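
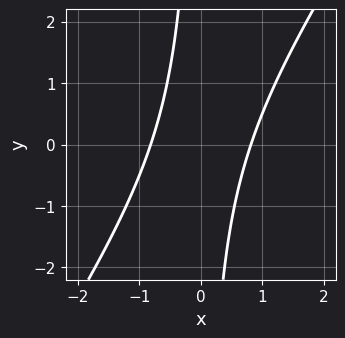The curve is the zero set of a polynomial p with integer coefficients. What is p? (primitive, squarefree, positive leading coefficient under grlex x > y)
3*x^2 - 2*x*y - 2

Degree: no degree-1 curve has this shape, so deg p = 2.
Against the integer gridlines: the curve avoids every integer y-axis point in the box.
Putting this together gives p.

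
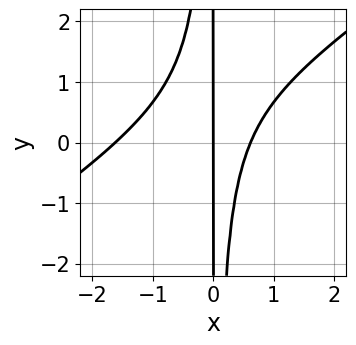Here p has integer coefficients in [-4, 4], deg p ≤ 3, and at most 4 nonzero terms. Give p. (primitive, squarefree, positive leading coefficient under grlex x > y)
First, degree: the shape is more complex than any degree-2 curve, so deg p = 3.
Next, reading off the gridlines: it crosses the x-axis at the gridline x = 0; every point of the y-axis in the box is on the curve.
Finally, these observations pin down the coefficients.

2*x^3 - 3*x^2*y + 2*x^2 - 2*x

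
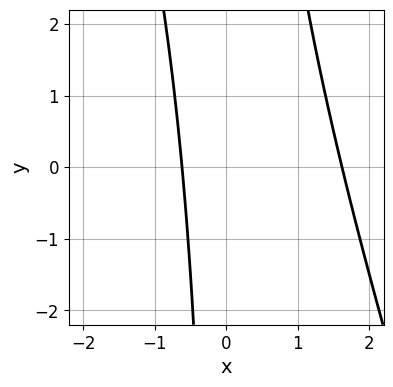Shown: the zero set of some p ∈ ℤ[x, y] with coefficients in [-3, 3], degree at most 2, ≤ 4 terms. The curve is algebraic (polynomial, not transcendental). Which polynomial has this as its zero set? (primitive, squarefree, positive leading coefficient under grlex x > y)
3*x^2 + x*y - 3*x - 3

The degree is 2 — a generic line meets the curve in up to 2 points.
From the visible intercepts: the curve avoids every integer y-axis point in the box.
The integer polynomial consistent with all of this is the stated p.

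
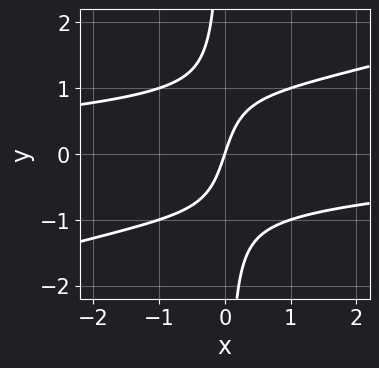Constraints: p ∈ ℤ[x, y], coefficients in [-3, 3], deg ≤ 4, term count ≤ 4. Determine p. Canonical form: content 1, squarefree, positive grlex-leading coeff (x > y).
(a) deg p = 3. No degree-2 curve has this shape.
(b) Observable constraints: it meets the x-axis at x = 0 (among the integer gridlines); it meets the y-axis at y = 0 (among the integer gridlines).
(c) Together with the visible shape, these determine p as stated.

x^2*y - 3*x*y^2 + 3*x - y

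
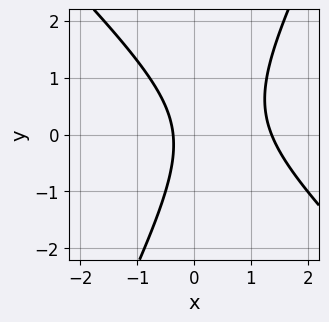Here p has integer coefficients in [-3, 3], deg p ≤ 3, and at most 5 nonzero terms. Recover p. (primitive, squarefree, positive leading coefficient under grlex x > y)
2*x^2 + x*y - y^2 - 2*x - 1

The degree is 2 — the shape is more complex than any degree-1 curve.
Against the integer gridlines: no y-intercept at any integer in the box.
Together with the visible shape, these determine p as stated.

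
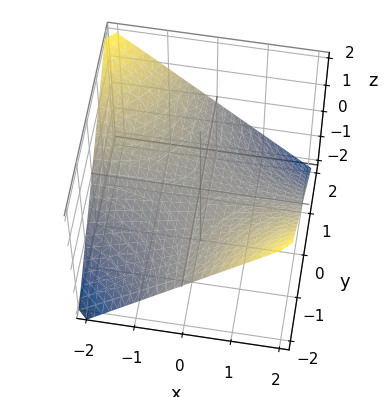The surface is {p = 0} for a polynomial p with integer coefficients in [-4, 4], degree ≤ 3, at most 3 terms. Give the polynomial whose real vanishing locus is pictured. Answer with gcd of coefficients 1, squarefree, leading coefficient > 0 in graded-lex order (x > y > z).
x*y + 2*z

First, deg p = 2.
Next, from the visible intercepts: the visible x-axis segment lies entirely on the surface; the visible y-axis segment lies entirely on the surface; one z-axis crossing is at z = 0.
Finally, these observations pin down the coefficients.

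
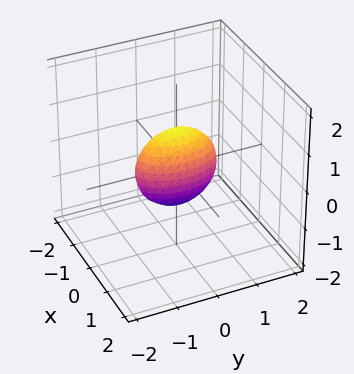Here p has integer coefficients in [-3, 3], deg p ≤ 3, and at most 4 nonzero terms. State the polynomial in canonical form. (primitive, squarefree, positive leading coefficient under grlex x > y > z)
3*x^2 + y^2 + z^2 - 1

1. The degree is 2 — a closed, bounded, convex surface; a quadric.
2. Symmetries: mirror symmetry z ↦ −z ⇒ only even powers of z; mirror symmetry y ↦ −y ⇒ only even powers of y; mirror symmetry x ↦ −x ⇒ only even powers of x.
3. Against the integer gridlines: among the integer gridlines, it crosses the z-axis at z ∈ {-1, 1}; among the integer gridlines, it crosses the y-axis at y ∈ {-1, 1}.
4. The integer polynomial consistent with all of this is the stated p.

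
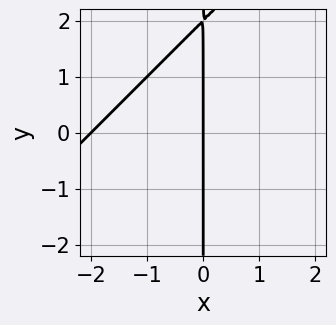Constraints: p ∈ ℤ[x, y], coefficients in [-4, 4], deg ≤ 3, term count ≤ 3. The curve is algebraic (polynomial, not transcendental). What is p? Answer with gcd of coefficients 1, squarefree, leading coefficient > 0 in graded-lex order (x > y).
x^2 - x*y + 2*x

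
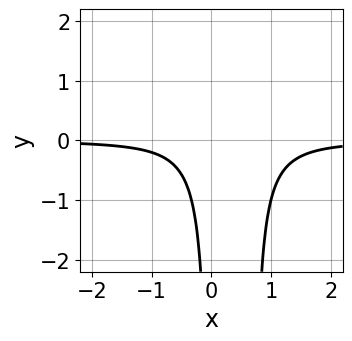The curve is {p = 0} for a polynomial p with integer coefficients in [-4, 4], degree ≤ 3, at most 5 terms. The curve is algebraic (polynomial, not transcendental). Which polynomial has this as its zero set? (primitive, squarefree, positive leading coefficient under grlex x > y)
1. Degree: a generic line meets the curve in up to 3 points, so deg p = 3.
2. From the axis intercepts and sections: no x-intercept at any integer in the box; it misses every integer gridline on the y-axis.
3. Putting this together gives p.

3*x^2*y - 2*x*y + 1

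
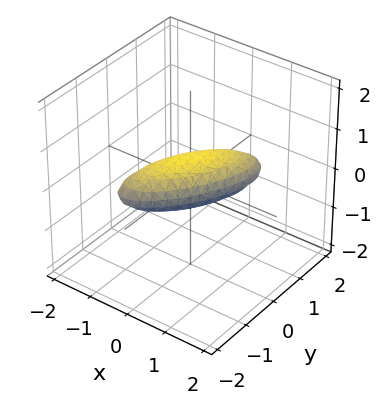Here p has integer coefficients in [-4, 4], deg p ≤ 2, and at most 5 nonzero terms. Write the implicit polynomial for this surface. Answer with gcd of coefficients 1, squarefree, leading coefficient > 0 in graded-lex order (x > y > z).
1. The degree is 2 — a generic line meets the surface in up to 2 points.
2. Observable constraints: among the integer gridlines, it crosses the y-axis at y ∈ {-1, 1}.
3. Assembling these constraints gives the stated polynomial.

2*x^2 - 2*x*y + y^2 + 3*z^2 - 1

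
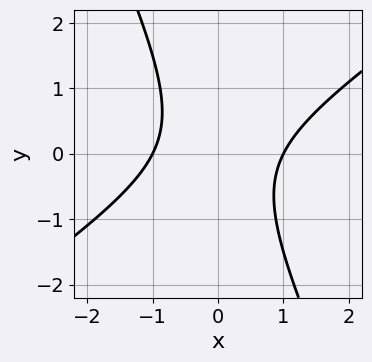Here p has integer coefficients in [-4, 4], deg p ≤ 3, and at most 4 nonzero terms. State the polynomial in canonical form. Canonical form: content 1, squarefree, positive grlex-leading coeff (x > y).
(a) deg p = 2.
(b) From the visible intercepts: the curve avoids every integer y-axis point in the box; the x-axis gridline crossings are at x ∈ {-1, 1}.
(c) Assembling these constraints gives the stated polynomial.

3*x^2 - 3*x*y - 2*y^2 - 3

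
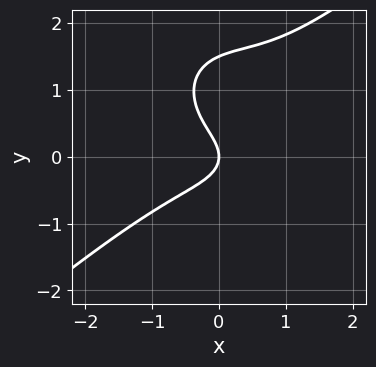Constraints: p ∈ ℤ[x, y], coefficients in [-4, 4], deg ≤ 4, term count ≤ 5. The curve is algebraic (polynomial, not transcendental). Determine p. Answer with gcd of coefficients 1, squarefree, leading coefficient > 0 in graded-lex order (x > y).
First, degree: no degree-2 curve has this shape, so deg p = 3.
Then, reading off the gridlines: one y-axis crossing is at y = 0; it meets the x-axis at x = 0 (among the integer gridlines).
Finally, fitting integer coefficients to these (and the overall shape) gives p.

2*x^3 - x^2*y - 2*y^3 + 3*y^2 + 2*x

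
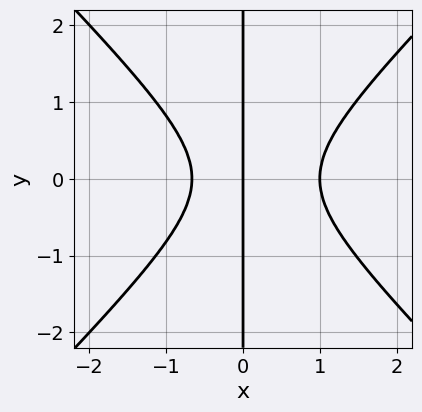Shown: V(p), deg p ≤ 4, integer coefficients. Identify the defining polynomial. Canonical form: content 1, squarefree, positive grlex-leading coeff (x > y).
3*x^3 - 3*x*y^2 - x^2 - 2*x

1. deg p = 3. The shape is more complex than any degree-2 curve.
2. Symmetries: the y ↦ −y reflection is a symmetry, so y appears only in even powers.
3. Observable constraints: the visible y-axis segment lies entirely on the curve; among the integer gridlines, it crosses the x-axis at x ∈ {0, 1}.
4. Putting this together gives p.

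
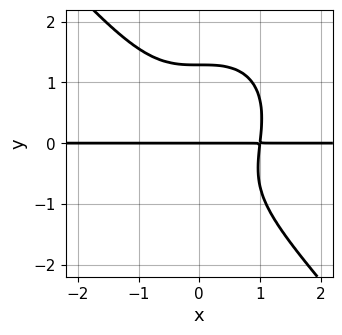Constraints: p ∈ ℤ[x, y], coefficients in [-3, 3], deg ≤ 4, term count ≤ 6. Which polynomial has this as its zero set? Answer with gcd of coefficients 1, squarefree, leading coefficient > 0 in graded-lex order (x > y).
3*x^3*y + 2*y^4 - y^2 - 3*y

Degree: the shape is more complex than any degree-3 curve, so deg p = 4.
Reading off the gridlines: one y-axis crossing is at y = 0; the visible x-axis segment lies entirely on the curve.
Together with the visible shape, these determine p as stated.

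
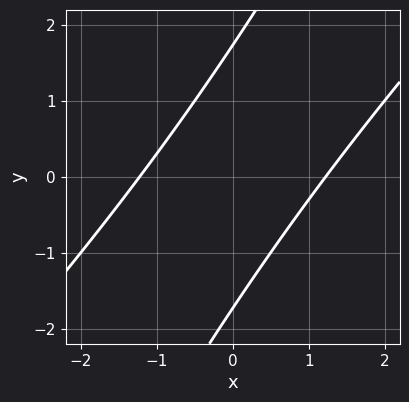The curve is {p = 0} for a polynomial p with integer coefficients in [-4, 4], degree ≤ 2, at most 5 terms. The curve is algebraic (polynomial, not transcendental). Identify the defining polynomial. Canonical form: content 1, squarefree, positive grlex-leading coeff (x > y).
2*x^2 - 3*x*y + y^2 - 3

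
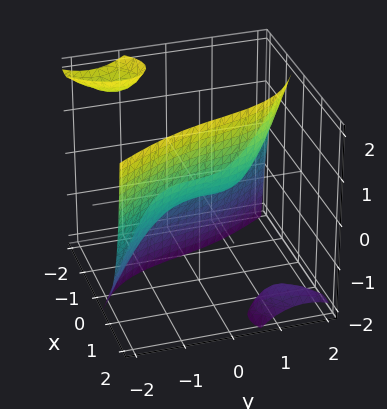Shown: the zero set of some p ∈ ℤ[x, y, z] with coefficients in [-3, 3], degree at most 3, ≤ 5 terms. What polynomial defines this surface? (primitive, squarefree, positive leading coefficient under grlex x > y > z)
2*x^3 + 2*x^2*z + 2*x*y*z + y^3 - 3*z

The picture has 3 separate pieces. Treating them together as one polynomial.
The degree is 3 — the shape is more complex than any degree-2 surface.
Against the integer gridlines: one y-axis crossing is at y = 0; it meets the x-axis at x = 0 (among the integer gridlines); one z-axis crossing is at z = 0.
Fitting integer coefficients to these (and the overall shape) gives p.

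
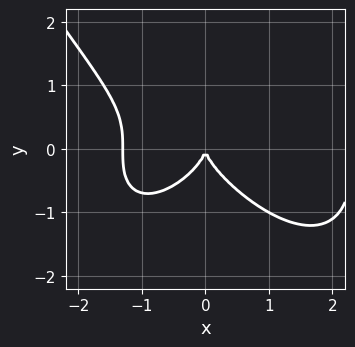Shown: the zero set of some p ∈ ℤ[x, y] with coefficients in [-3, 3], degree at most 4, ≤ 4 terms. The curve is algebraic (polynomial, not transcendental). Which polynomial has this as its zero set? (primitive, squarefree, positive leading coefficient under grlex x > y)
Degree: no degree-3 curve has this shape, so deg p = 4.
Reading off the gridlines: it meets the y-axis at y = 0 (among the integer gridlines); one x-axis crossing is at x = 0.
Together with the visible shape, these determine p as stated.

x^4 - x^3 - 3*y^3 - 3*x^2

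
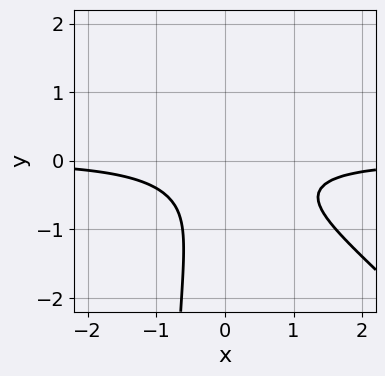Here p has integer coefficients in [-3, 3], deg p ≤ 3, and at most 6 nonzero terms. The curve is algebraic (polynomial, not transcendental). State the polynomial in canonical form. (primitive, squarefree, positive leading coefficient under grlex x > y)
1. deg p = 3.
2. Observable constraints: no y-intercept at any integer in the box; no x-intercept at any integer in the box.
3. Assembling these constraints gives the stated polynomial.

3*x^2*y + 3*x*y^2 + 3*y^2 + 2*y + 2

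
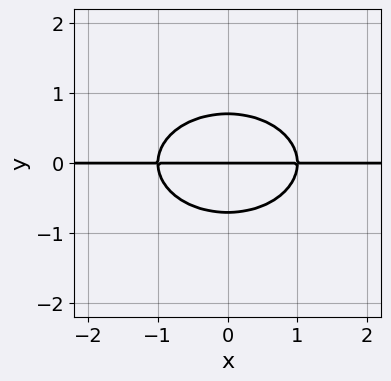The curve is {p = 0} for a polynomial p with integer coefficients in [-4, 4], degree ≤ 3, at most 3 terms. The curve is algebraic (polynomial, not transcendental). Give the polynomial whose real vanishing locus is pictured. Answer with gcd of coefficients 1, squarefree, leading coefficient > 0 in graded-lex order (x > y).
First, degree: no degree-2 curve has this shape, so deg p = 3.
Then, symmetries: it's symmetric under x → −x, forcing even powers of x.
Then, checking where it meets the axes: one y-axis crossing is at y = 0; the visible x-axis segment lies entirely on the curve.
Finally, these observations pin down the coefficients.

x^2*y + 2*y^3 - y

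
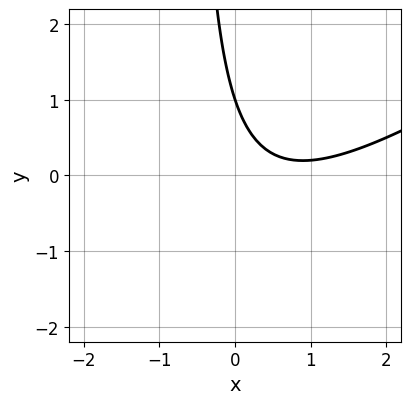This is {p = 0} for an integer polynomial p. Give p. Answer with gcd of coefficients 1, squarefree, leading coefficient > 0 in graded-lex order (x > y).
(a) deg p = 2. The shape is more complex than any degree-1 curve.
(b) Checking where it meets the axes: it crosses the y-axis at the gridline y = 1; it misses every integer gridline on the x-axis.
(c) Putting this together gives p.

2*x^2 - 3*x*y - 3*x - 2*y + 2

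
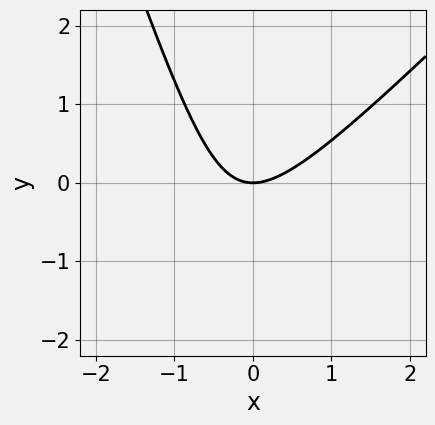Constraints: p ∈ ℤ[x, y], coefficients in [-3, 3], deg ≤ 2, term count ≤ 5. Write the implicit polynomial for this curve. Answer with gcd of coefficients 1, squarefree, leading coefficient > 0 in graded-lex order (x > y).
(a) The degree is 2 — the shape is more complex than any degree-1 curve.
(b) From the axis intercepts and sections: it crosses the y-axis at the gridline y = 0; it meets the x-axis at x = 0 (among the integer gridlines).
(c) Matching integer coefficients to the picture gives p.

3*x^2 - 2*x*y - y^2 - 3*y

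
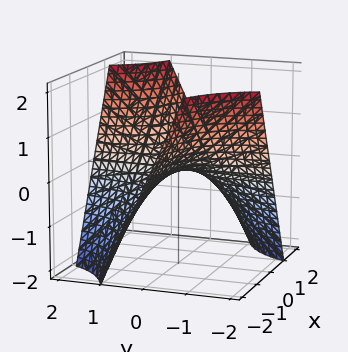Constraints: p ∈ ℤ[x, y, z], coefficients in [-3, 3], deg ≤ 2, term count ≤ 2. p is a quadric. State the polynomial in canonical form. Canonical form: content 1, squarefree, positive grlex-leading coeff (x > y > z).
deg p = 2. A saddle surface; a quadric.
Observable constraints: the visible x-axis segment lies entirely on the surface; every point of the y-axis in the box is on the surface; it meets the z-axis at z = 0 (among the integer gridlines).
Putting this together gives p.

x*y - z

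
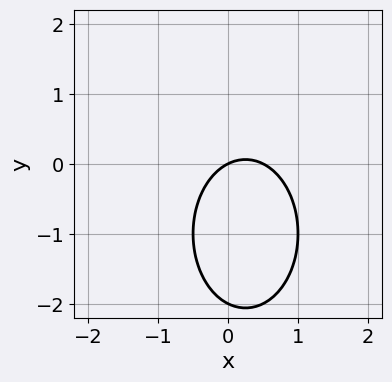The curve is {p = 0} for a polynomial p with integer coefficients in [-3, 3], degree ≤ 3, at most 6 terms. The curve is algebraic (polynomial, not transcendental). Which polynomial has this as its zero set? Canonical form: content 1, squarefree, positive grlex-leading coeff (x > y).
2*x^2 + y^2 - x + 2*y

1. The degree is 2 — no degree-1 curve has this shape.
2. From the axis intercepts and sections: one x-axis crossing is at x = 0; among the integer gridlines, it crosses the y-axis at y ∈ {-2, 0}.
3. These observations pin down the coefficients.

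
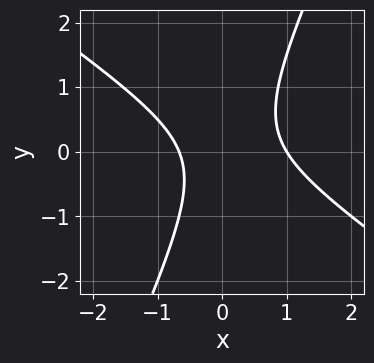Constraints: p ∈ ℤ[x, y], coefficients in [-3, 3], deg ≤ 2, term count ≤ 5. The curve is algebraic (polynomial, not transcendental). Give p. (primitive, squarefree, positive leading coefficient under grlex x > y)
3*x^2 + 3*x*y - 2*y^2 - x - 2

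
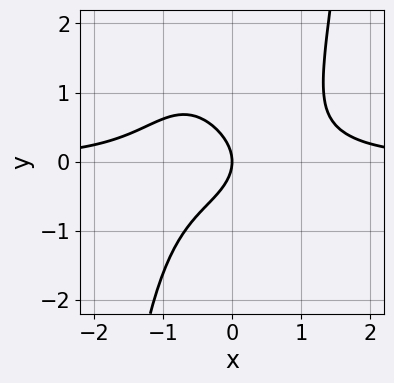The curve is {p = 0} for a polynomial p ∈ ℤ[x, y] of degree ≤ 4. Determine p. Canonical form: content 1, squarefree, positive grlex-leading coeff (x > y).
1. The degree is 4 — no degree-3 curve has this shape.
2. From the axis intercepts and sections: one x-axis crossing is at x = 0; one y-axis crossing is at y = 0.
3. Matching integer coefficients to the picture gives p.

x^3*y - y^2 - x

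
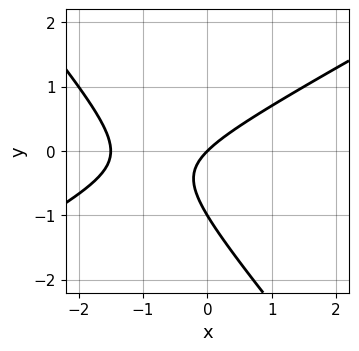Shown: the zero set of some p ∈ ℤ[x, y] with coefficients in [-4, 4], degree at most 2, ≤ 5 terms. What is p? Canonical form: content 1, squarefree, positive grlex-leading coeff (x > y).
1. The degree is 2 — no degree-1 curve has this shape.
2. Checking where it meets the axes: the y-axis gridline crossings are at y ∈ {-1, 0}; one x-axis crossing is at x = 0.
3. These observations pin down the coefficients.

2*x^2 - 2*x*y - 3*y^2 + 3*x - 3*y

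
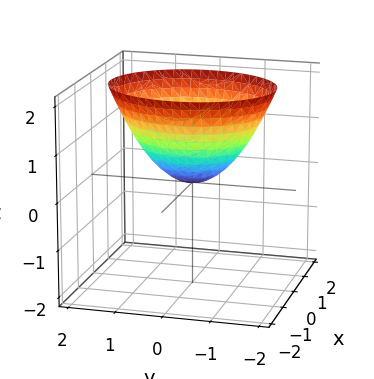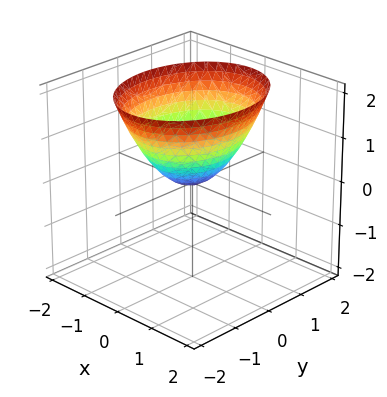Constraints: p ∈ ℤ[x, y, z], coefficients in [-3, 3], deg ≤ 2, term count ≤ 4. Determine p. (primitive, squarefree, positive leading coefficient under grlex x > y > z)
First, degree: a single bowl opening along one axis; a quadric, so deg p = 2.
Next, symmetries: the y ↦ −y reflection is a symmetry, so y appears only in even powers; it's symmetric under x → −x, forcing even powers of x.
Next, from the visible intercepts: it crosses the x-axis at the gridline x = 0; one z-axis crossing is at z = 0.
Finally, these observations pin down the coefficients.

3*x^2 + 2*y^2 - 3*z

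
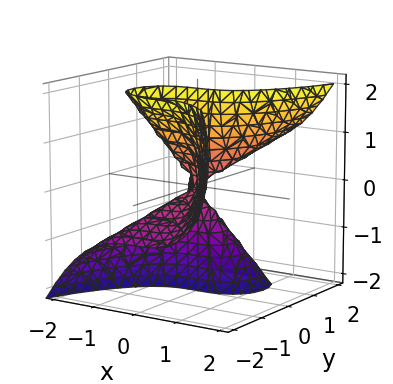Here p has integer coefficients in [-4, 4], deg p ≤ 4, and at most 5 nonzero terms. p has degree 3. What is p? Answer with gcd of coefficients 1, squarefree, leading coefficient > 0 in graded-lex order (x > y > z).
First, deg p = 3. A generic line meets the surface in up to 3 points.
Then, observable constraints: it crosses the y-axis at the gridline y = 0; one x-axis crossing is at x = 0.
Finally, together with the visible shape, these determine p as stated. Check: (0, 0, 1) on the z-axis lies on the surface, and p(0, 0, 1) = 0. ✓

3*x^3 + y^3 - 2*y^2*z - 2*y*z^2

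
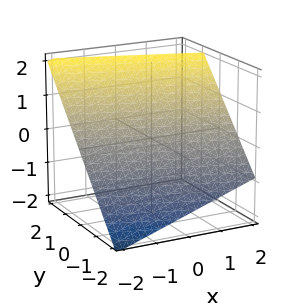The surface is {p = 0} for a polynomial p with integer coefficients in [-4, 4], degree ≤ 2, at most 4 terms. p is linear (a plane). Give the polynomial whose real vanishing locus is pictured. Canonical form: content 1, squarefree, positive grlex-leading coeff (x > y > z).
First, degree: every cross-section is a straight line — this is a plane, so deg p = 1.
Then, observable constraints: it crosses the x-axis at the gridline x = -2.
Finally, fitting integer coefficients to these (and the overall shape) gives p.

x + 3*y - 3*z + 2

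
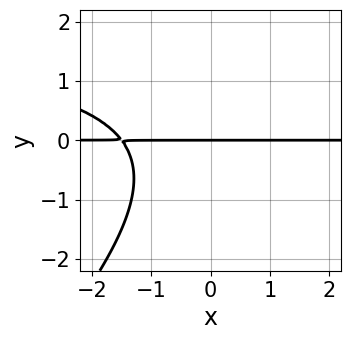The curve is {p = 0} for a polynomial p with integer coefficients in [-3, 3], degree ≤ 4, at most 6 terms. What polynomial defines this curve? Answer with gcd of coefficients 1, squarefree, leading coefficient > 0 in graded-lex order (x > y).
1. deg p = 3.
2. Against the integer gridlines: every point of the x-axis in the box is on the curve; one y-axis crossing is at y = 0.
3. The integer polynomial consistent with all of this is the stated p.

x*y^2 - y^3 - 2*x*y - 3*y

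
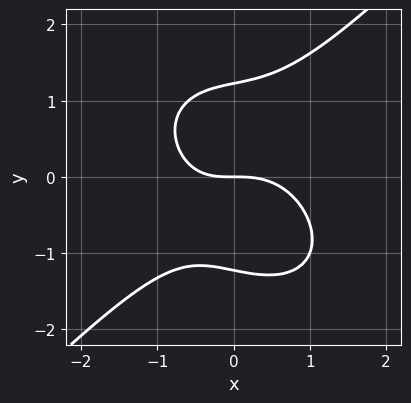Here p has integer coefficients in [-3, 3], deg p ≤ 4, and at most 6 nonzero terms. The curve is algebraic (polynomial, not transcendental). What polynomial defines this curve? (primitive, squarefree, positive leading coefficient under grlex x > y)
The degree is 3 — the shape is more complex than any degree-2 curve.
Checking where it meets the axes: one x-axis crossing is at x = 0; it crosses the y-axis at the gridline y = 0.
Solving for integer coefficients yields p as stated.

2*x^3 - 2*y^3 + x*y + 3*y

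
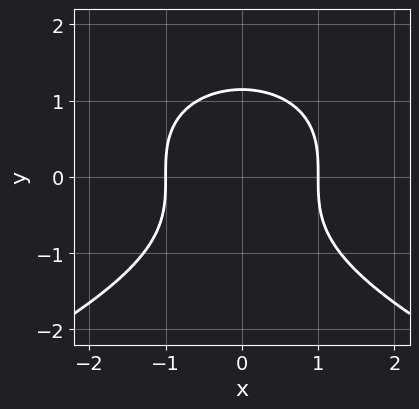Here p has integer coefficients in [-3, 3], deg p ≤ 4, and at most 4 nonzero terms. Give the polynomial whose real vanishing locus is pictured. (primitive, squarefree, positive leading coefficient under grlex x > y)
(a) deg p = 3.
(b) Symmetries: the x ↦ −x reflection is a symmetry, so x appears only in even powers.
(c) Reading off the gridlines: among the integer gridlines, it crosses the x-axis at x ∈ {-1, 1}.
(d) Solving for integer coefficients yields p as stated.

2*y^3 + 3*x^2 - 3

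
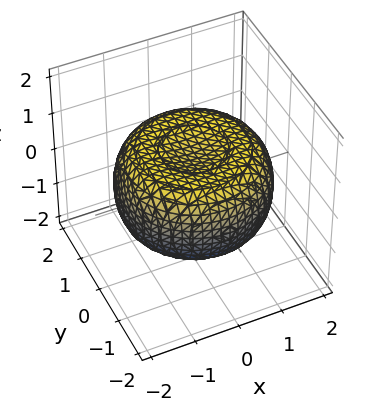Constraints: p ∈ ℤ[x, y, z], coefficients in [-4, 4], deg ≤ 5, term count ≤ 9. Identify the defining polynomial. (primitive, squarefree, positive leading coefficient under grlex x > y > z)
First, degree: a generic line meets the surface in up to 4 points, so deg p = 4.
Then, symmetry: every cross-section ⟂ z is a circle, so x, y appear only via x² + y².
Next, checking where it meets the axes: a circular section at z = 0 has radius between 1 and 2.
Finally, the integer polynomial consistent with all of this is the stated p.

x^4 + 2*x^2*y^2 + y^4 - 2*x^2 - 2*y^2 + 3*z^2 - 2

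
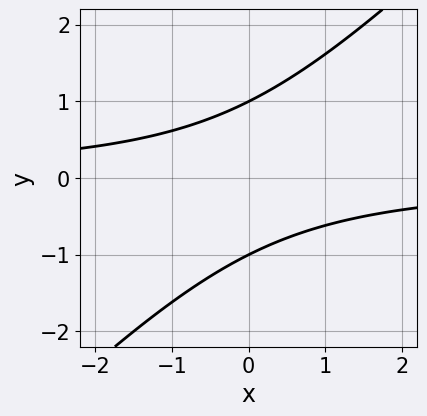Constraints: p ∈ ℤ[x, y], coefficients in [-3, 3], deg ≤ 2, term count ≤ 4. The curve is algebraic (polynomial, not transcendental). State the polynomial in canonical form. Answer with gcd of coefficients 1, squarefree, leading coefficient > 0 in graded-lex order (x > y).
First, degree: the shape is more complex than any degree-1 curve, so deg p = 2.
Then, reading off the gridlines: no x-intercept at any integer in the box; the y-axis gridline crossings are at y ∈ {-1, 1}.
Finally, fitting integer coefficients to these (and the overall shape) gives p.

x*y - y^2 + 1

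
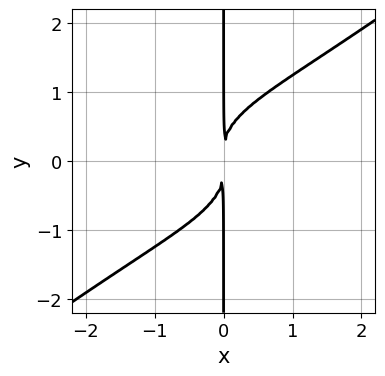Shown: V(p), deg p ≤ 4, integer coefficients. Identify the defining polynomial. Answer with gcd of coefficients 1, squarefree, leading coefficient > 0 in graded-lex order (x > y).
x^3*y + x^2*y^2 - 3*x*y^3 + 3*x^2

First, the degree is 4 — a generic line meets the curve in up to 4 points.
Then, against the integer gridlines: the visible y-axis segment lies entirely on the curve.
Finally, the integer polynomial consistent with all of this is the stated p.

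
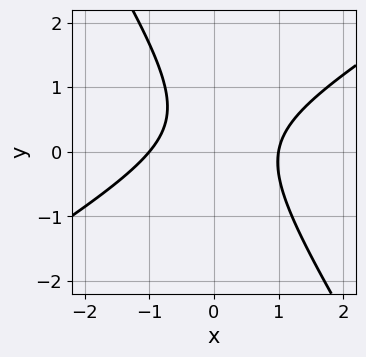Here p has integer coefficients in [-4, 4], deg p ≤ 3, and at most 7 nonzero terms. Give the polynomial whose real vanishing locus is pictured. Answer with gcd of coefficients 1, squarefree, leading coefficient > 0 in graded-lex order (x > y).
3*x^2 - 3*x*y - 3*y^2 + 2*y - 3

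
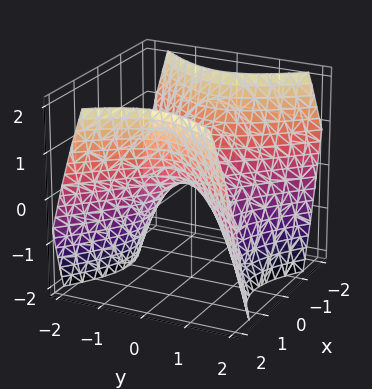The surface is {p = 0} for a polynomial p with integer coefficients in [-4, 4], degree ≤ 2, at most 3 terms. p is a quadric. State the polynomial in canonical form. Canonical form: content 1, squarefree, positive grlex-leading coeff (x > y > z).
(a) The degree is 2 — a saddle surface; a quadric.
(b) Symmetries: the x ↦ −x reflection is a symmetry, so x appears only in even powers; the y ↦ −y reflection is a symmetry, so y appears only in even powers.
(c) Against the integer gridlines: one x-axis crossing is at x = 0; it meets the z-axis at z = 0 (among the integer gridlines); one y-axis crossing is at y = 0.
(d) These observations pin down the coefficients.

x^2 - y^2 - z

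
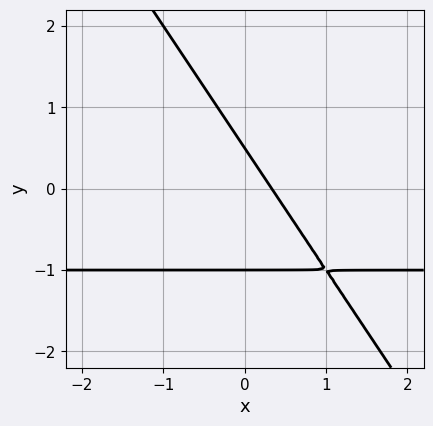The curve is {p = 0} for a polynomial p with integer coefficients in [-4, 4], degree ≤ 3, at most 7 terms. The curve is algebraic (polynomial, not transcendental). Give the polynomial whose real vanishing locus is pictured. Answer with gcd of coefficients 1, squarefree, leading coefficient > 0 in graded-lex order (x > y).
1. Degree: a generic line meets the curve in up to 2 points, so deg p = 2.
2. Checking where it meets the axes: it crosses the y-axis at the gridline y = -1.
3. Solving for integer coefficients yields p as stated.

3*x*y + 2*y^2 + 3*x + y - 1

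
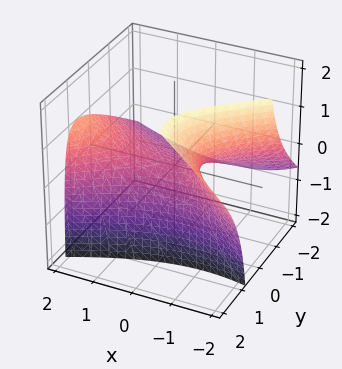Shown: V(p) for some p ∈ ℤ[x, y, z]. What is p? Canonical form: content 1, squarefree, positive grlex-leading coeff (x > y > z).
x^2 - x*z - 2*y^2 + 3*y*z - 3*z

Degree: the shape is more complex than any degree-1 surface, so deg p = 2.
Observable constraints: one x-axis crossing is at x = 0; one y-axis crossing is at y = 0; one z-axis crossing is at z = 0.
These observations pin down the coefficients.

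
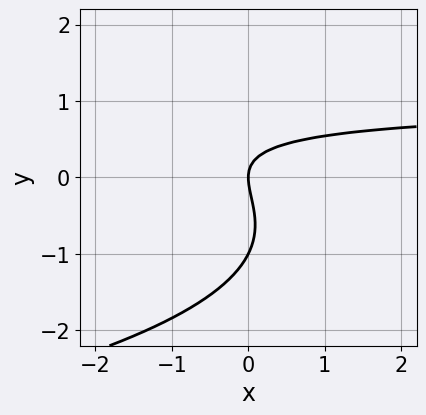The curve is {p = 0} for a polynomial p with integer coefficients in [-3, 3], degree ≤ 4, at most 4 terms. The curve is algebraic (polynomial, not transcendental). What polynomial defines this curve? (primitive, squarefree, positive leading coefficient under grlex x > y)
First, deg p = 3. No degree-2 curve has this shape.
Then, checking where it meets the axes: the y-axis gridline crossings are at y ∈ {-1, 0}; one x-axis crossing is at x = 0.
Finally, matching integer coefficients to the picture gives p.

y^3 + x*y + y^2 - x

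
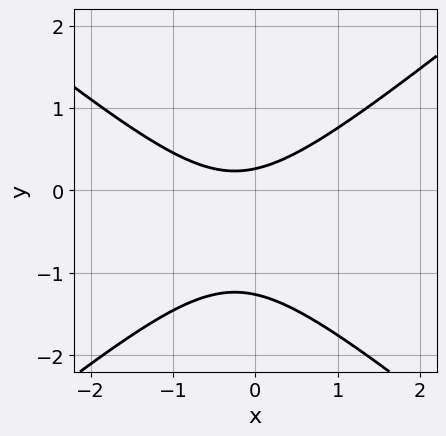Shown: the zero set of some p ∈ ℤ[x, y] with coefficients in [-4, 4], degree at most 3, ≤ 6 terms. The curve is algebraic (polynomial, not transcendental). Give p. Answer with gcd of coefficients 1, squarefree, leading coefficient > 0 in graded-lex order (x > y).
2*x^2 - 3*y^2 + x - 3*y + 1

First, degree: a generic line meets the curve in up to 2 points, so deg p = 2.
Then, from the axis intercepts and sections: the curve avoids every integer x-axis point in the box.
Finally, fitting integer coefficients to these (and the overall shape) gives p.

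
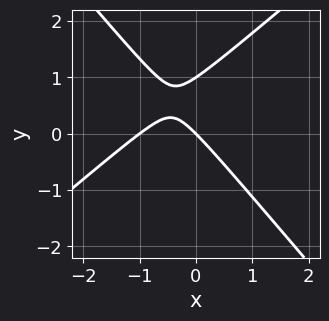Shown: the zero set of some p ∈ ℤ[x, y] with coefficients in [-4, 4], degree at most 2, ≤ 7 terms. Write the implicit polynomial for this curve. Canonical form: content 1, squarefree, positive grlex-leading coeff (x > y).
First, the degree is 2 — no degree-1 curve has this shape.
Next, against the integer gridlines: among the integer gridlines, it crosses the y-axis at y ∈ {0, 1}; the x-axis gridline crossings are at x ∈ {-1, 0}.
Finally, putting this together gives p.

3*x^2 - x*y - 3*y^2 + 3*x + 3*y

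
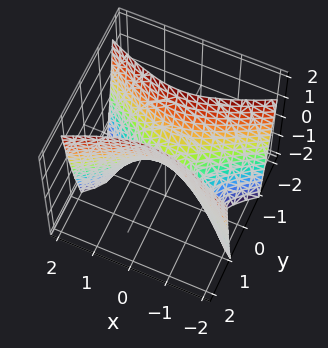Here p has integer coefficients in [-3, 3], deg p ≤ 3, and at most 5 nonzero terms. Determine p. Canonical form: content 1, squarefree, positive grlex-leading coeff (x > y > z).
x^2 - 3*y^2 + z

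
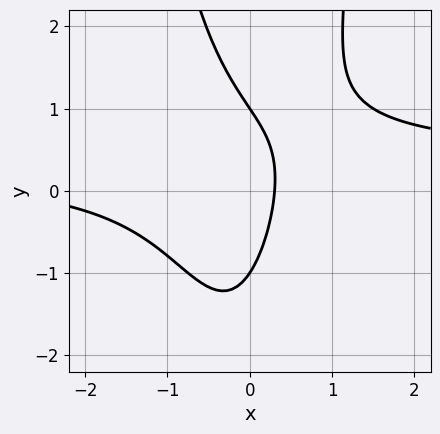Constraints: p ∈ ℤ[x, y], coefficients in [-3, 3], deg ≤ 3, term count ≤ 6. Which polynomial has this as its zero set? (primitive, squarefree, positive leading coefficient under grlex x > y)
deg p = 3.
Reading off the gridlines: among the integer gridlines, it crosses the y-axis at y ∈ {-1, 1}.
Together with the visible shape, these determine p as stated.

3*x^2*y - x^2 - y^2 - 3*x + 1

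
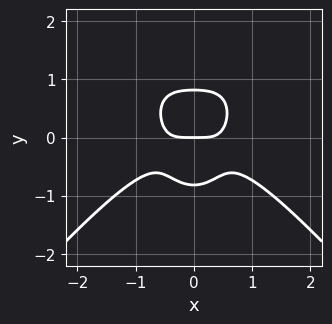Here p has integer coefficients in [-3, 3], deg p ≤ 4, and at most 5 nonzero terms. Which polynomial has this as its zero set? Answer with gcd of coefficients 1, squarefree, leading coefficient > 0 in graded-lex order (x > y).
3*x^4 - 2*x^2*y^2 + 3*x^2*y + 3*y^3 - 2*y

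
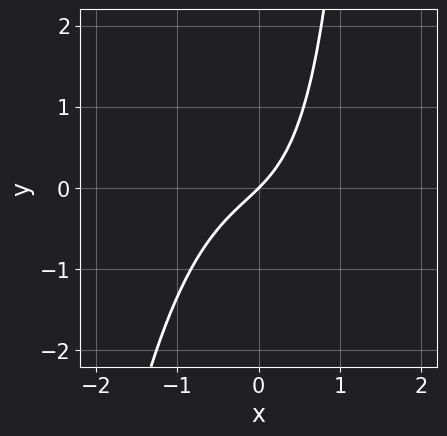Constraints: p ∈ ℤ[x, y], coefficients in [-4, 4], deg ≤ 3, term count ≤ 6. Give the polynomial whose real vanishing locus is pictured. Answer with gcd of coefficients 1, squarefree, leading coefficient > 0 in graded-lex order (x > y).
1. deg p = 3.
2. Checking where it meets the axes: it crosses the y-axis at the gridline y = 0; one x-axis crossing is at x = 0.
3. Putting this together gives p.

2*x^3 + x*y + 2*x - 2*y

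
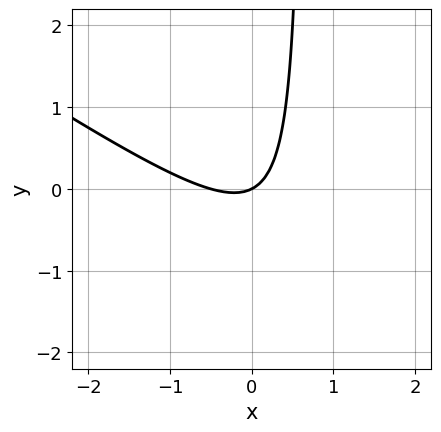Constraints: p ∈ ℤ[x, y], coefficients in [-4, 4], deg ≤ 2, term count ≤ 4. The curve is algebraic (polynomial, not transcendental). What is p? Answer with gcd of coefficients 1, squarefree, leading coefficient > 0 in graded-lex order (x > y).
2*x^2 + 3*x*y + x - 2*y

Degree: a generic line meets the curve in up to 2 points, so deg p = 2.
From the visible intercepts: one y-axis crossing is at y = 0; it meets the x-axis at x = 0 (among the integer gridlines).
The integer polynomial consistent with all of this is the stated p.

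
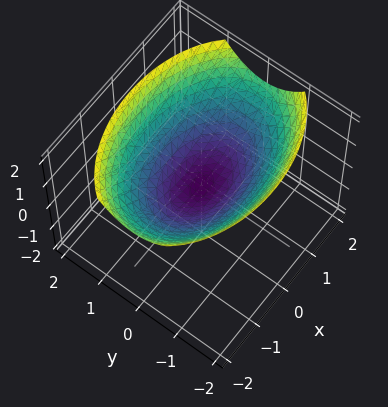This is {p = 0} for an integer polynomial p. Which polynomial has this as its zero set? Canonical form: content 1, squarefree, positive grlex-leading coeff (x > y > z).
1. deg p = 2. A paraboloid; a quadric.
2. Symmetries: it's symmetric under x → −x, forcing even powers of x; mirror symmetry y ↦ −y ⇒ only even powers of y.
3. From the visible intercepts: it meets the y-axis at y = 0 (among the integer gridlines); it crosses the z-axis at the gridline z = 0.
4. Together with the visible shape, these determine p as stated.

x^2 + 2*y^2 - 3*z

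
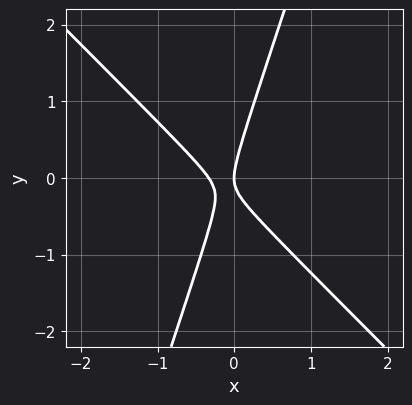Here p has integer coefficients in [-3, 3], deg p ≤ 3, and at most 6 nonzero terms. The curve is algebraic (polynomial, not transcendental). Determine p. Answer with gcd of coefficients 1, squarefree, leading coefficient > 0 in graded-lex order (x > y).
3*x^2 + 2*x*y - y^2 + x

(a) deg p = 2. The shape is more complex than any degree-1 curve.
(b) Checking where it meets the axes: it meets the y-axis at y = 0 (among the integer gridlines); it crosses the x-axis at the gridline x = 0.
(c) Together with the visible shape, these determine p as stated.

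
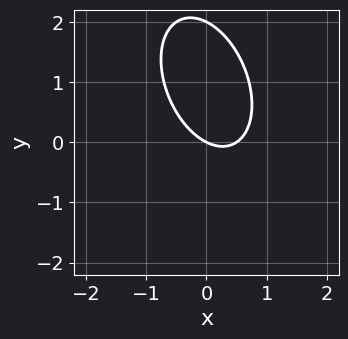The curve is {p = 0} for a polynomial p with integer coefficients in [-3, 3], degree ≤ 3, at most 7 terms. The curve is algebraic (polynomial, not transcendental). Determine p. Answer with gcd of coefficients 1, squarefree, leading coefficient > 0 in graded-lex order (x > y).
1. The degree is 2 — a generic line meets the curve in up to 2 points.
2. Reading off the gridlines: among the integer gridlines, it crosses the y-axis at y ∈ {0, 2}; it meets the x-axis at x = 0 (among the integer gridlines).
3. Together with the visible shape, these determine p as stated.

2*x^2 + x*y + y^2 - x - 2*y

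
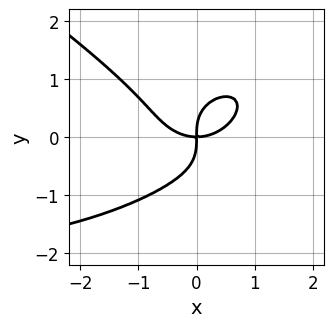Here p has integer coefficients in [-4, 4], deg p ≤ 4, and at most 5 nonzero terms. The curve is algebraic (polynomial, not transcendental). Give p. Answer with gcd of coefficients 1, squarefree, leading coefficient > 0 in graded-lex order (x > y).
1. deg p = 4. No degree-3 curve has this shape.
2. Against the integer gridlines: it meets the y-axis at y = 0 (among the integer gridlines); it crosses the x-axis at the gridline x = 0.
3. Putting this together gives p.

x^3*y + 3*y^4 + 2*x^3 - 3*x*y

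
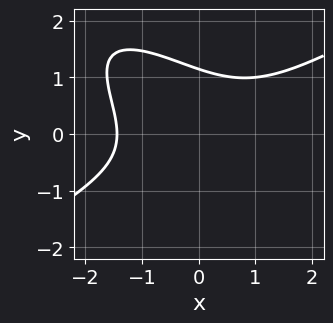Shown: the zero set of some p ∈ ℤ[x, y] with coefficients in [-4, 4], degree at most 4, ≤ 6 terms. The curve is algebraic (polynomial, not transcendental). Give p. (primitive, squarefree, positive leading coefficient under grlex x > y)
x^3 - 2*x*y^2 - 2*y^3 + 3

The degree is 3 — no degree-2 curve has this shape.
The integer polynomial consistent with all of this is the stated p.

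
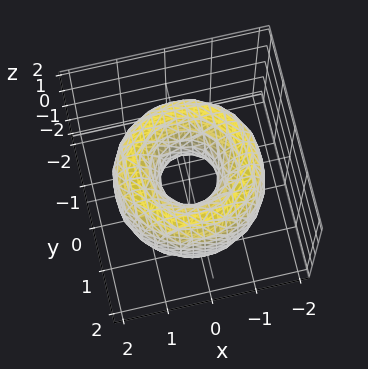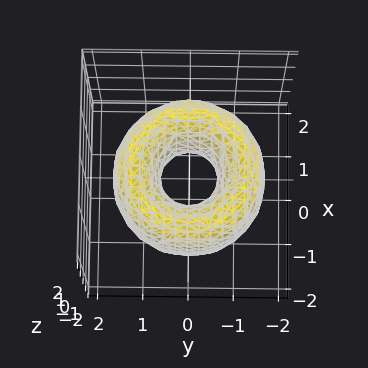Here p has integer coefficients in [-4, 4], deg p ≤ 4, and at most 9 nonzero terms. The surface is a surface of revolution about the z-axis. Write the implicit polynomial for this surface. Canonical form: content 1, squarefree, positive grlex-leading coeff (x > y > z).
x^4 + 2*x^2*y^2 + y^4 - 3*x^2 - 3*y^2 + z^2 + 1

1. Degree: no degree-3 surface has this shape, so deg p = 4.
2. By symmetry, the z-axis is an axis of rotation, so x and y enter only as x² + y².
3. From the axis intercepts and sections: a circular section at z = -1 has radius exactly 1; no z-intercept at any integer in the box.
4. Putting this together gives p.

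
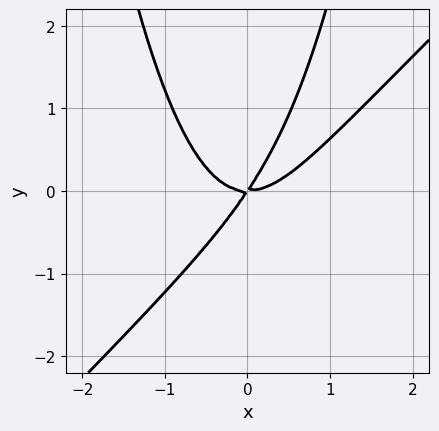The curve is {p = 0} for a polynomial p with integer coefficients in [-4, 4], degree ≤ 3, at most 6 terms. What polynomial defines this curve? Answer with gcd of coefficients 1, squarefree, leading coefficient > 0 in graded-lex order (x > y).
(a) deg p = 3. A generic line meets the curve in up to 3 points.
(b) Observable constraints: it crosses the y-axis at the gridline y = 0; it meets the x-axis at x = 0 (among the integer gridlines).
(c) Fitting integer coefficients to these (and the overall shape) gives p.

3*x^3 - 3*x^2*y - 3*x*y + 2*y^2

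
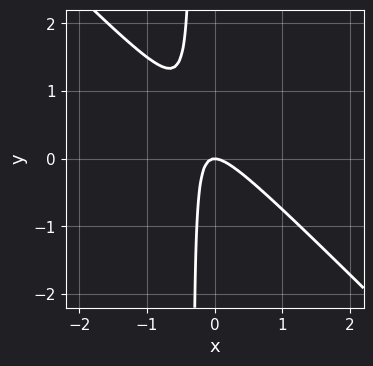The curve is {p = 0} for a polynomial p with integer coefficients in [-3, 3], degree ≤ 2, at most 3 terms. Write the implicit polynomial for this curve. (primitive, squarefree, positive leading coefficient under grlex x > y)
First, deg p = 2. No degree-1 curve has this shape.
Then, reading off the gridlines: one y-axis crossing is at y = 0; it crosses the x-axis at the gridline x = 0.
Finally, these observations pin down the coefficients.

3*x^2 + 3*x*y + y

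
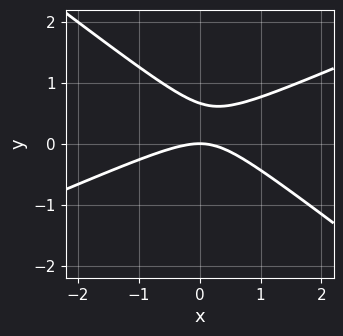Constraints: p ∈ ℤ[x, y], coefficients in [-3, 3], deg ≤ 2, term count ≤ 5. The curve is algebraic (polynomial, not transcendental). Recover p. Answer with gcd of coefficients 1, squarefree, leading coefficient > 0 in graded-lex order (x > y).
deg p = 2. A generic line meets the curve in up to 2 points.
From the visible intercepts: one y-axis crossing is at y = 0; it meets the x-axis at x = 0 (among the integer gridlines).
Assembling these constraints gives the stated polynomial.

x^2 - x*y - 3*y^2 + 2*y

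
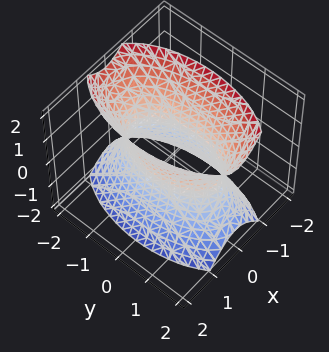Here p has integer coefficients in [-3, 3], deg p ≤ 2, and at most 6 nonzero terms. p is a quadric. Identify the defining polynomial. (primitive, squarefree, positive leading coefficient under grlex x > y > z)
3*x^2 + y^2 - z^2 - 2

First, the degree is 2 — an hourglass — one-sheet hyperboloid; a quadric.
Then, symmetries: mirror symmetry x ↦ −x ⇒ only even powers of x; it's symmetric under y → −y, forcing even powers of y; mirror symmetry z ↦ −z ⇒ only even powers of z.
Next, from the visible intercepts: it misses every integer gridline on the z-axis.
Finally, together with the visible shape, these determine p as stated.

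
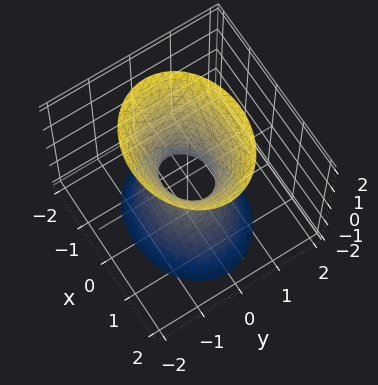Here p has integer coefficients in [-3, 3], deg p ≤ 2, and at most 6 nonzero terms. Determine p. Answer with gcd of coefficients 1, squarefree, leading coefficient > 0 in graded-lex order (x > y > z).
2*x^2 + 3*y^2 - z^2 - 1

(a) Degree: one connected sheet with a waist; a quadric, so deg p = 2.
(b) Symmetries: the x ↦ −x reflection is a symmetry, so x appears only in even powers; the y ↦ −y reflection is a symmetry, so y appears only in even powers; it's symmetric under z → −z, forcing even powers of z.
(c) From the axis intercepts and sections: it misses every integer gridline on the z-axis.
(d) The integer polynomial consistent with all of this is the stated p.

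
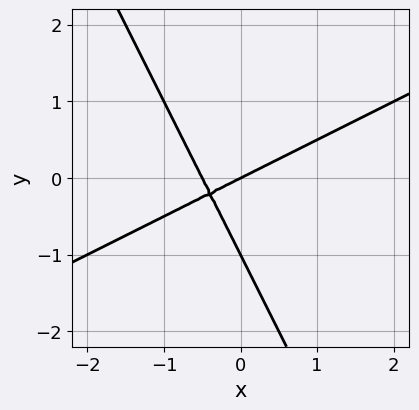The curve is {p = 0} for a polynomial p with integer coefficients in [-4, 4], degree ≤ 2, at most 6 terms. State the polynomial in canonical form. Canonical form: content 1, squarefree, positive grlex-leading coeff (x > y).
(a) Degree: the shape is more complex than any degree-1 curve, so deg p = 2.
(b) Reading off the gridlines: one x-axis crossing is at x = 0; among the integer gridlines, it crosses the y-axis at y ∈ {-1, 0}.
(c) Assembling these constraints gives the stated polynomial.

2*x^2 - 3*x*y - 2*y^2 + x - 2*y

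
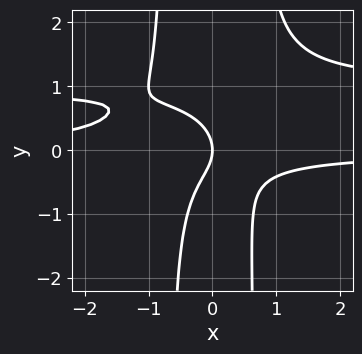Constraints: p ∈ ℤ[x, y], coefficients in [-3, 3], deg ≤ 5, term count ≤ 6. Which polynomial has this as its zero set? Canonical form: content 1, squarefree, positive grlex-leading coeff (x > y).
(a) The degree is 4 — a generic line meets the curve in up to 4 points.
(b) Checking where it meets the axes: one y-axis crossing is at y = 0; it crosses the x-axis at the gridline x = 0.
(c) Solving for integer coefficients yields p as stated.

2*x^2*y^2 - 2*x^2*y - y^2 - x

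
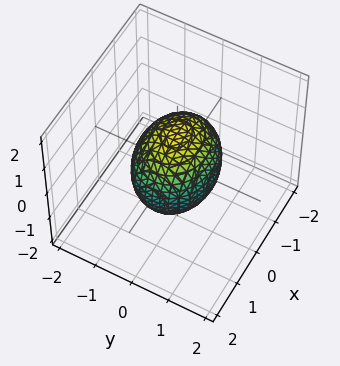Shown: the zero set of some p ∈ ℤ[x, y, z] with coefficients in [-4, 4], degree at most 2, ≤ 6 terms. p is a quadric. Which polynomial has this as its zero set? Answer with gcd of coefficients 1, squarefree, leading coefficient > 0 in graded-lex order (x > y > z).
2*x^2 + 3*y^2 + 2*z^2 - 3

1. Degree: a closed, bounded, convex surface; a quadric, so deg p = 2.
2. Symmetries: it's symmetric under x → −x, forcing even powers of x; the y ↦ −y reflection is a symmetry, so y appears only in even powers; mirror symmetry z ↦ −z ⇒ only even powers of z.
3. Checking where it meets the axes: among the integer gridlines, it crosses the y-axis at y ∈ {-1, 1}.
4. Matching integer coefficients to the picture gives p.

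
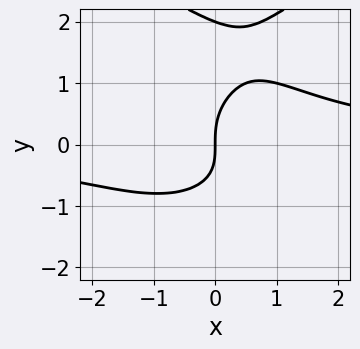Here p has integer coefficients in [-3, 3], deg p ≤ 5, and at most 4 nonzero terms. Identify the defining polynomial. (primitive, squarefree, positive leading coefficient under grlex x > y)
deg p = 4.
Checking where it meets the axes: among the integer gridlines, it crosses the y-axis at y ∈ {0, 2}; it meets the x-axis at x = 0 (among the integer gridlines).
Putting this together gives p.

y^4 - 2*x^2*y - 2*y^3 + 3*x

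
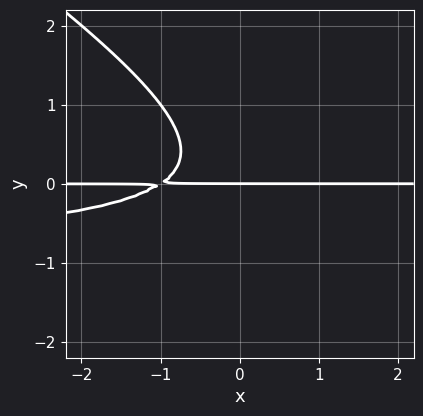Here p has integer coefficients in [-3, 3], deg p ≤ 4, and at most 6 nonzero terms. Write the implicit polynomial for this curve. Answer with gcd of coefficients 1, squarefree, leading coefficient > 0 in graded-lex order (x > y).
2*x*y^2 + 3*y^3 + 2*x*y - y^2 + 2*y

First, degree: no degree-2 curve has this shape, so deg p = 3.
Next, checking where it meets the axes: it crosses the y-axis at the gridline y = 0; every point of the x-axis in the box is on the curve.
Finally, matching integer coefficients to the picture gives p.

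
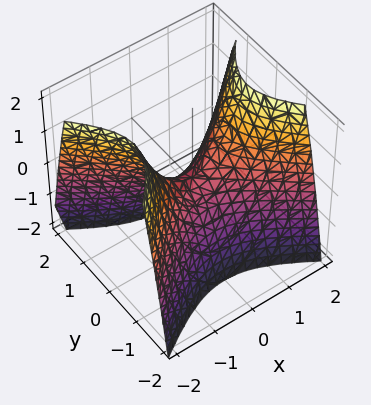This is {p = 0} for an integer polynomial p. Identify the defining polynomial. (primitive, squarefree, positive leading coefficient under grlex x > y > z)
1. The degree is 2 — a saddle surface; a quadric.
2. Symmetries: it's symmetric under x → −x, forcing even powers of x; the y ↦ −y reflection is a symmetry, so y appears only in even powers.
3. Observable constraints: it crosses the z-axis at the gridline z = 0; it crosses the x-axis at the gridline x = 0; it meets the y-axis at y = 0 (among the integer gridlines).
4. These observations pin down the coefficients.

2*x^2 - 3*y^2 - 2*z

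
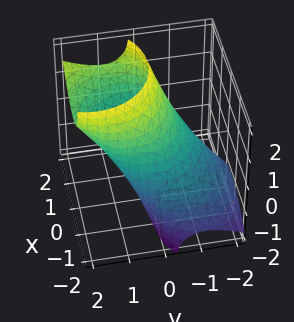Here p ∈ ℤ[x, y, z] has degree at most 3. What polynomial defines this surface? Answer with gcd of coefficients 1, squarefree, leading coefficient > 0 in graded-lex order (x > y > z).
1. Degree: a generic line meets the surface in up to 2 points, so deg p = 2.
2. Matching integer coefficients to the picture gives p.

2*x^2 - 2*x*z + 2*y^2 - 3*y*z + z^2 - 3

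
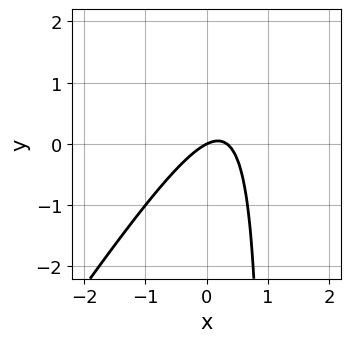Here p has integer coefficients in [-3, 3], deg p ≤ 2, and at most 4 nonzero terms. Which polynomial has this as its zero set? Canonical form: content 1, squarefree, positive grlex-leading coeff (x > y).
3*x^2 - 2*x*y - x + 2*y

Degree: no degree-1 curve has this shape, so deg p = 2.
Against the integer gridlines: it meets the y-axis at y = 0 (among the integer gridlines); it meets the x-axis at x = 0 (among the integer gridlines).
Putting this together gives p.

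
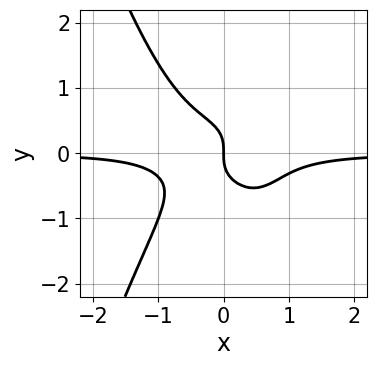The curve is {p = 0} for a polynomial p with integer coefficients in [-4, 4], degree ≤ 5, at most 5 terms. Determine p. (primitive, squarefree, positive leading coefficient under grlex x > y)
1. The degree is 4 — no degree-3 curve has this shape.
2. From the axis intercepts and sections: it crosses the y-axis at the gridline y = 0; one x-axis crossing is at x = 0.
3. Together with the visible shape, these determine p as stated.

3*x^3*y + 2*y^3 + x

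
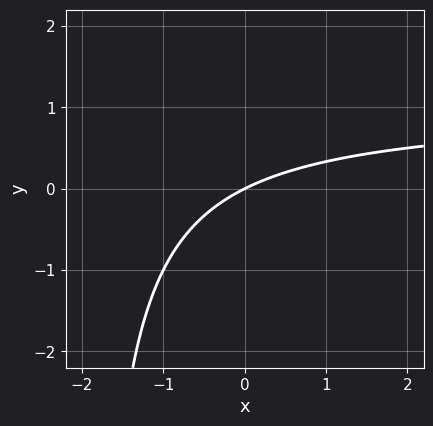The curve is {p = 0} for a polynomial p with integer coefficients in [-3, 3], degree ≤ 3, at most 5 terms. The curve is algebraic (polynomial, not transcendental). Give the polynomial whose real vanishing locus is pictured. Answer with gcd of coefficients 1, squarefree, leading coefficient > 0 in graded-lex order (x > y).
x*y - x + 2*y

The degree is 2 — no degree-1 curve has this shape.
Observable constraints: it crosses the y-axis at the gridline y = 0; one x-axis crossing is at x = 0.
Matching integer coefficients to the picture gives p.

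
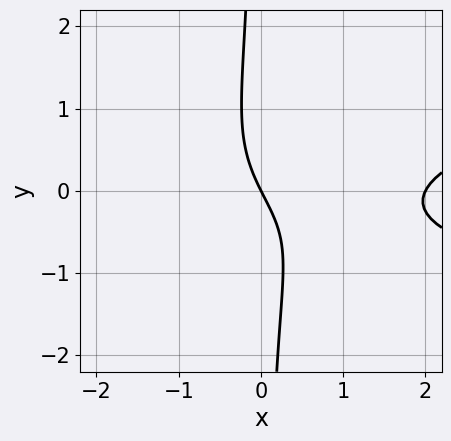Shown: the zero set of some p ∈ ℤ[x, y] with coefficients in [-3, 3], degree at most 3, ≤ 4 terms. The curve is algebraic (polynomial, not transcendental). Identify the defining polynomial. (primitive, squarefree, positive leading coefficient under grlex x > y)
2*x*y^2 - x^2 + 2*x + y

(a) The degree is 3 — no degree-2 curve has this shape.
(b) Observable constraints: the x-axis gridline crossings are at x ∈ {0, 2}; it meets the y-axis at y = 0 (among the integer gridlines).
(c) These observations pin down the coefficients.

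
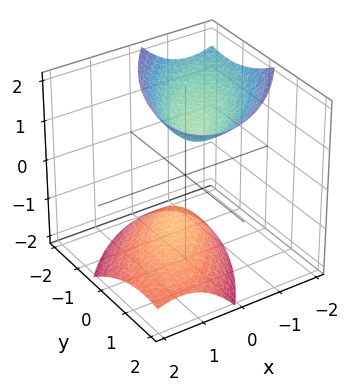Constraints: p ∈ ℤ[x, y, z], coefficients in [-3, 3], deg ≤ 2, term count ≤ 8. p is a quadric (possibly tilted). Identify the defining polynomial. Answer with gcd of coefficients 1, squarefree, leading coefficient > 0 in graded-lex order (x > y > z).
First, there are 2 components. They look like related sheets of one shape, so recover p as a whole.
Then, degree: the shape is more complex than any degree-1 surface, so deg p = 2.
Next, reading off the gridlines: the surface avoids every integer y-axis point in the box; the surface avoids every integer x-axis point in the box.
Finally, solving for integer coefficients yields p as stated. Check: (0, 0, -1) on the z-axis lies on the surface, and p(0, 0, -1) = 0. ✓

3*x^2 - 3*x*y + 2*x*z + 2*y^2 - 2*z^2 + 2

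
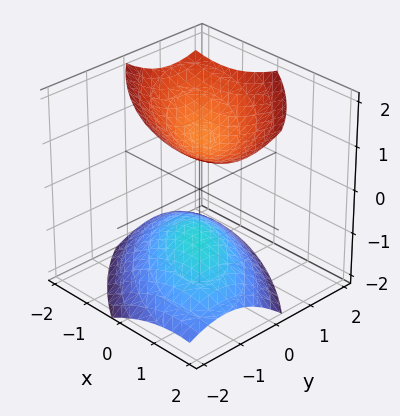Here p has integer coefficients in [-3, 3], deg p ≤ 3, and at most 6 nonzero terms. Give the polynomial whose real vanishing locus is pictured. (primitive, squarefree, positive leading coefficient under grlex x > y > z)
2*x^2 + 3*x*y + 3*y^2 - y*z - 3*z^2 + 3

1. There are 2 components. They look like related sheets of one shape, so recover p as a whole.
2. deg p = 2. No degree-1 surface has this shape.
3. Against the integer gridlines: the surface avoids every integer x-axis point in the box; among the integer gridlines, it crosses the z-axis at z ∈ {-1, 1}.
4. Putting this together gives p.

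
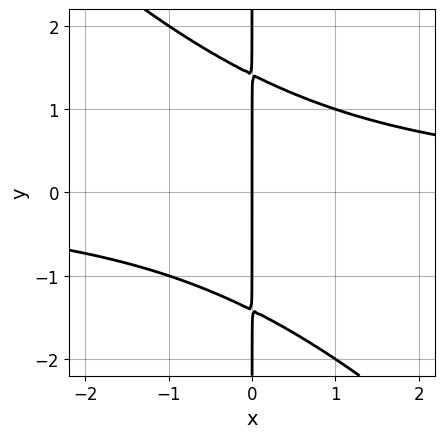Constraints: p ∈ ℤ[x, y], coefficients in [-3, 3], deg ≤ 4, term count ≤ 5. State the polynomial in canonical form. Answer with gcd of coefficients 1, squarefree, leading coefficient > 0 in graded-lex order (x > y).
x^2*y + x*y^2 - 2*x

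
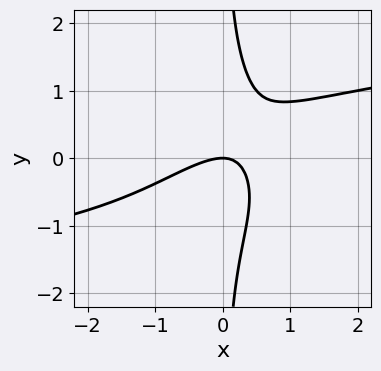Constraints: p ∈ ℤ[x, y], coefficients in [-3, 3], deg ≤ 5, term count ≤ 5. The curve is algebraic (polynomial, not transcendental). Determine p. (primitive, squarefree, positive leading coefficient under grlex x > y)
2*x*y^3 - 2*x^2 + 3*x*y - 2*y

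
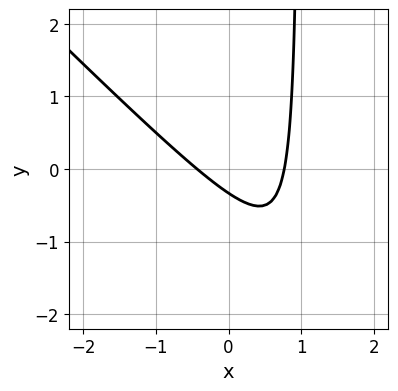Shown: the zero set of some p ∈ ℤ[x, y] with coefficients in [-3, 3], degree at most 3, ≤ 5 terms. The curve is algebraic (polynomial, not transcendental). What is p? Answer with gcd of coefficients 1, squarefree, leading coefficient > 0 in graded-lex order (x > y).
3*x^2 + 3*x*y - x - 3*y - 1

Degree: no degree-1 curve has this shape, so deg p = 2.
The integer polynomial consistent with all of this is the stated p.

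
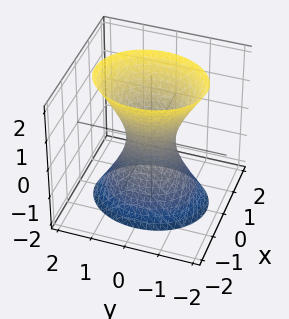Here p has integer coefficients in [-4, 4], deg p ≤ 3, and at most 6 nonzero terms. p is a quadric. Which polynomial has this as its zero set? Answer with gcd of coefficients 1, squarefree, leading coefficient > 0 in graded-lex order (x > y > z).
Degree: an hourglass — one-sheet hyperboloid; a quadric, so deg p = 2.
Symmetries: it's symmetric under x → −x, forcing even powers of x; it's symmetric under y → −y, forcing even powers of y; it's symmetric under z → −z, forcing even powers of z.
From the axis intercepts and sections: the surface avoids every integer z-axis point in the box.
Assembling these constraints gives the stated polynomial.

3*x^2 + 2*y^2 - z^2 - 1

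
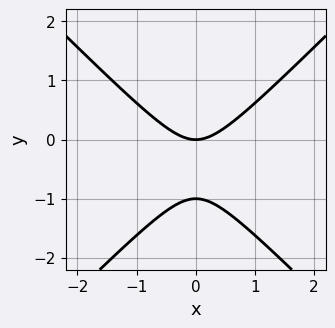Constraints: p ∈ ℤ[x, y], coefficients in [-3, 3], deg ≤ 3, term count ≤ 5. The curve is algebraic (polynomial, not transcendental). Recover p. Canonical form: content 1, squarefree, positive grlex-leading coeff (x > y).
(a) deg p = 2. A generic line meets the curve in up to 2 points.
(b) Symmetries: the x ↦ −x reflection is a symmetry, so x appears only in even powers.
(c) From the visible intercepts: one x-axis crossing is at x = 0; among the integer gridlines, it crosses the y-axis at y ∈ {-1, 0}.
(d) The integer polynomial consistent with all of this is the stated p.

x^2 - y^2 - y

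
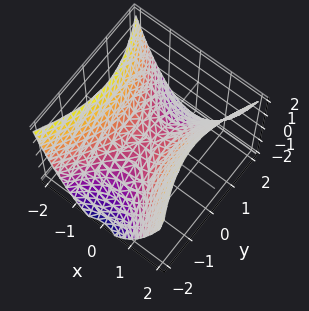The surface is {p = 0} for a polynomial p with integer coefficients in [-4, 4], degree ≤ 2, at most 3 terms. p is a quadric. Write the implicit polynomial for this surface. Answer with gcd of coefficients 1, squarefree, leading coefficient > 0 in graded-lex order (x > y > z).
1. The degree is 2 — a saddle surface; a quadric.
2. Symmetries: mirror symmetry x ↦ −x ⇒ only even powers of x; mirror symmetry y ↦ −y ⇒ only even powers of y.
3. Reading off the gridlines: one y-axis crossing is at y = 0; it crosses the z-axis at the gridline z = 0.
4. The integer polynomial consistent with all of this is the stated p.

2*x^2 - y^2 - 2*z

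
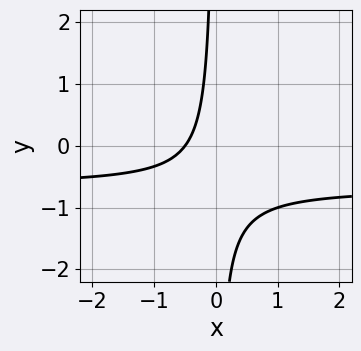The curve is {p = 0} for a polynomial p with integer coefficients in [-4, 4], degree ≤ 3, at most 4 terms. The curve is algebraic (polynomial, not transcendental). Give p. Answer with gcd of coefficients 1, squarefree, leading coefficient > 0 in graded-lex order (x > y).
3*x*y + 2*x + 1

The degree is 2 — no degree-1 curve has this shape.
Reading off the gridlines: the curve avoids every integer y-axis point in the box.
These observations pin down the coefficients.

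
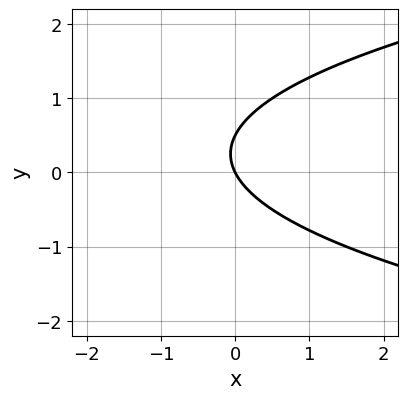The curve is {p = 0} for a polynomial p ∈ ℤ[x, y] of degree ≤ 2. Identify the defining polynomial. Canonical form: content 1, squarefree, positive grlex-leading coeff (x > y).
1. Degree: a generic line meets the curve in up to 2 points, so deg p = 2.
2. Checking where it meets the axes: it meets the x-axis at x = 0 (among the integer gridlines); it meets the y-axis at y = 0 (among the integer gridlines).
3. Matching integer coefficients to the picture gives p.

2*y^2 - 2*x - y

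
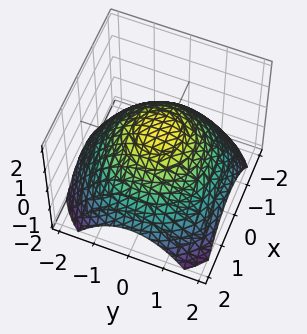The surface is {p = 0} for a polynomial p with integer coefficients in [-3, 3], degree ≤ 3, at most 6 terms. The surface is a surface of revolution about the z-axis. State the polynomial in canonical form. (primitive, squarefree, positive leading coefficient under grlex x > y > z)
x^2 + y^2 + 2*z - 2

1. The degree is 2 — no degree-1 surface has this shape.
2. By symmetry, every cross-section ⟂ z is a circle, so x, y appear only via x² + y².
3. Checking where it meets the axes: a circular section at z = 0 has radius between 1 and 2; it meets the z-axis at z = 1 (among the integer gridlines).
4. Solving for integer coefficients yields p as stated.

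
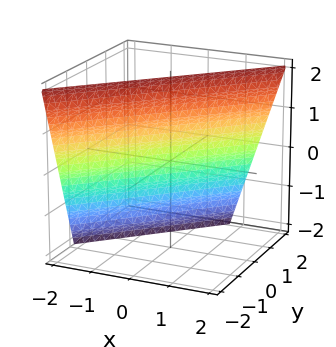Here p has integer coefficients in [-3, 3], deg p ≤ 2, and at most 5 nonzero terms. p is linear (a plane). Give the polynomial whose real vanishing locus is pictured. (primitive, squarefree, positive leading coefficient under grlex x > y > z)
3*x - 3*y - z + 2

1. The degree is 1 — every cross-section is a straight line — this is a plane.
2. From the axis intercepts and sections: it meets the z-axis at z = 2 (among the integer gridlines).
3. Together with the visible shape, these determine p as stated.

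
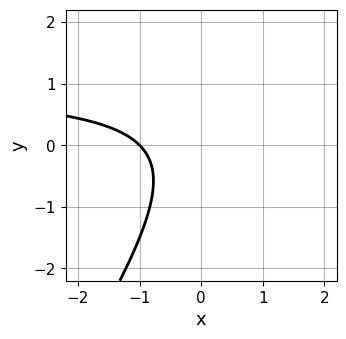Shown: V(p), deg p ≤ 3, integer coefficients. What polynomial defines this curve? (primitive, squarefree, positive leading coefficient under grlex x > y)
3*x*y - 2*y^2 - 3*x - 3

1. The degree is 2 — the shape is more complex than any degree-1 curve.
2. Observable constraints: it meets the x-axis at x = -1 (among the integer gridlines); it misses every integer gridline on the y-axis.
3. The integer polynomial consistent with all of this is the stated p.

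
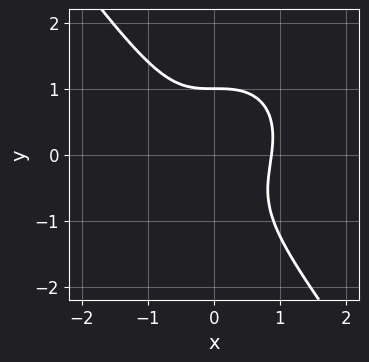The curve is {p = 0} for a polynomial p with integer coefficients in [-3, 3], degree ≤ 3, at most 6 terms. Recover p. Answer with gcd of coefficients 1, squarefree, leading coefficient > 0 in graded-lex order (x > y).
1. Degree: a generic line meets the curve in up to 3 points, so deg p = 3.
2. Checking where it meets the axes: one y-axis crossing is at y = 1.
3. Matching integer coefficients to the picture gives p.

3*x^3 + x*y^2 + 2*y^3 - x*y - 2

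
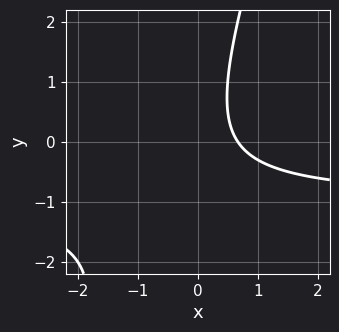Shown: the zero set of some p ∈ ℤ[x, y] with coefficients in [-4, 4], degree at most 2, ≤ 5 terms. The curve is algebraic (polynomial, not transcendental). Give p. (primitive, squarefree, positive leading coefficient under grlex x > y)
(a) The degree is 2 — no degree-1 curve has this shape.
(b) Checking where it meets the axes: no y-intercept at any integer in the box.
(c) Assembling these constraints gives the stated polynomial.

3*x*y - y^2 + 3*x - 2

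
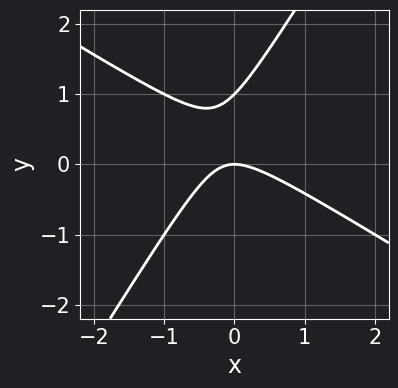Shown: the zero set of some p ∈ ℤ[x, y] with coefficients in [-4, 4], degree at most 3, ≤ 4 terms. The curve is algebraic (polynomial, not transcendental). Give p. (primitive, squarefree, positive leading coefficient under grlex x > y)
x^2 + x*y - y^2 + y

Degree: a generic line meets the curve in up to 2 points, so deg p = 2.
From the visible intercepts: among the integer gridlines, it crosses the y-axis at y ∈ {0, 1}; it crosses the x-axis at the gridline x = 0.
These observations pin down the coefficients.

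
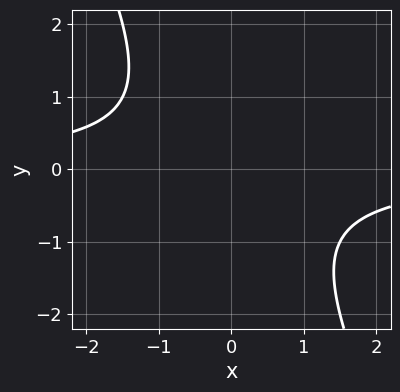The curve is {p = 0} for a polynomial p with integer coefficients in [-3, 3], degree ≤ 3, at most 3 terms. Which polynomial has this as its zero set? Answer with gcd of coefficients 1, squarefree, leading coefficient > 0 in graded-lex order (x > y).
2*x*y + y^2 + 2

Degree: the shape is more complex than any degree-1 curve, so deg p = 2.
Checking where it meets the axes: the curve avoids every integer y-axis point in the box; it misses every integer gridline on the x-axis.
These observations pin down the coefficients.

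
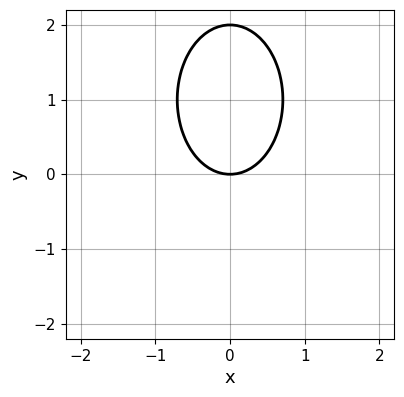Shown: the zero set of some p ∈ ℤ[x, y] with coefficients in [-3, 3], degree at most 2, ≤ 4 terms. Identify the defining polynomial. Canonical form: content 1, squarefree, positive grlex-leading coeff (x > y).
2*x^2 + y^2 - 2*y

First, the degree is 2 — a generic line meets the curve in up to 2 points.
Then, symmetries: mirror symmetry x ↦ −x ⇒ only even powers of x.
Then, reading off the gridlines: among the integer gridlines, it crosses the y-axis at y ∈ {0, 2}; it meets the x-axis at x = 0 (among the integer gridlines).
Finally, putting this together gives p.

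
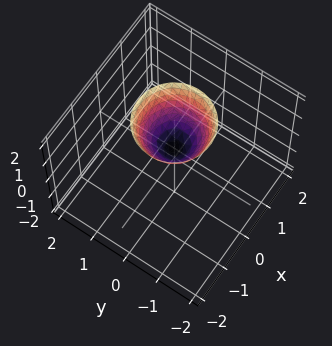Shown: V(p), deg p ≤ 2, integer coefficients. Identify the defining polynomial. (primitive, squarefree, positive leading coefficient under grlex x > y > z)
1. deg p = 2.
2. By symmetry, the z-axis is an axis of rotation, so x and y enter only as x² + y².
3. From the axis intercepts and sections: a circular section at z = 2 has radius exactly 1; no x-intercept at any integer in the box; it misses every integer gridline on the y-axis.
4. Assembling these constraints gives the stated polynomial.

3*x^2 + 3*y^2 - 2*z + 1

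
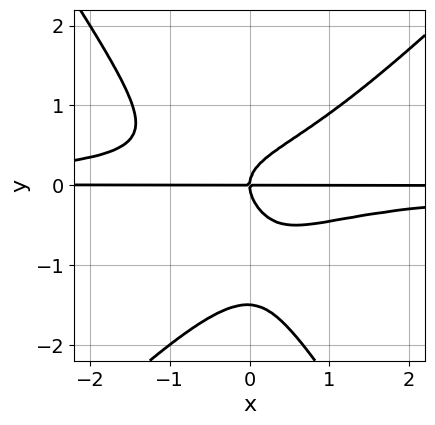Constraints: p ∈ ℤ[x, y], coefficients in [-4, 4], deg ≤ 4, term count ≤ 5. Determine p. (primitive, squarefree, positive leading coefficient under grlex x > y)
(a) deg p = 4. No degree-3 curve has this shape.
(b) Against the integer gridlines: the visible x-axis segment lies entirely on the curve; it meets the y-axis at y = 0 (among the integer gridlines).
(c) Together with the visible shape, these determine p as stated.

3*x^2*y^2 - x*y^3 - 2*y^4 - 3*y^3 + 2*x*y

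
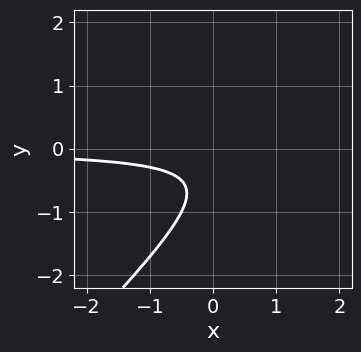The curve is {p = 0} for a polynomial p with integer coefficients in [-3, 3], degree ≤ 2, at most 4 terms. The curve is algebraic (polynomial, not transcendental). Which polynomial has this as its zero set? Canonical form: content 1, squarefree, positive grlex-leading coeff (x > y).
2*x*y - 2*y^2 - 2*y - 1

1. deg p = 2. No degree-1 curve has this shape.
2. Observable constraints: the curve avoids every integer y-axis point in the box; it misses every integer gridline on the x-axis.
3. Fitting integer coefficients to these (and the overall shape) gives p.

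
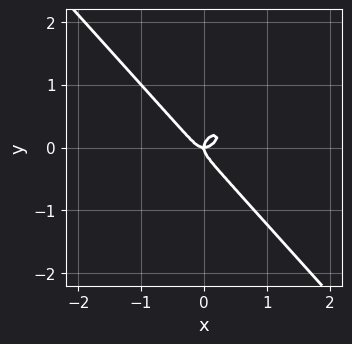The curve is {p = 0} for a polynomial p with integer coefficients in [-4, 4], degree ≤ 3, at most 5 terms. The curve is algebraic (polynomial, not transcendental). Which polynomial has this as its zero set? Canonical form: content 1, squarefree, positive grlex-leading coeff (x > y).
(a) Degree: a generic line meets the curve in up to 3 points, so deg p = 3.
(b) Observable constraints: one y-axis crossing is at y = 0; one x-axis crossing is at x = 0.
(c) Together with the visible shape, these determine p as stated.

3*x^3 - x^2*y + 3*y^3 - x*y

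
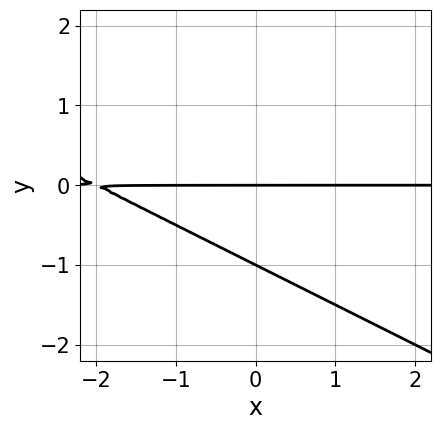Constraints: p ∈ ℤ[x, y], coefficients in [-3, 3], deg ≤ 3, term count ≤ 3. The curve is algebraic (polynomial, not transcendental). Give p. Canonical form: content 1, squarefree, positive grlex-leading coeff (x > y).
x*y + 2*y^2 + 2*y

1. deg p = 2. No degree-1 curve has this shape.
2. Observable constraints: the y-axis gridline crossings are at y ∈ {-1, 0}; every point of the x-axis in the box is on the curve.
3. Putting this together gives p.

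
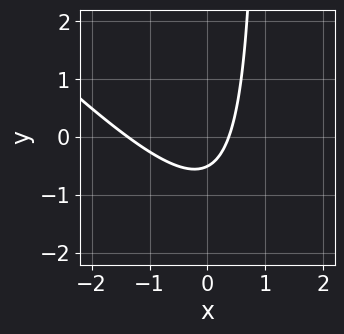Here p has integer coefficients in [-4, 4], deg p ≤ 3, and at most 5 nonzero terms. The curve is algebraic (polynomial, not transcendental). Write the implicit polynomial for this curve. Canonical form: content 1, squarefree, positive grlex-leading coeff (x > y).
2*x^2 + 2*x*y + 2*x - 2*y - 1

First, deg p = 2. No degree-1 curve has this shape.
Finally, matching integer coefficients to the picture gives p.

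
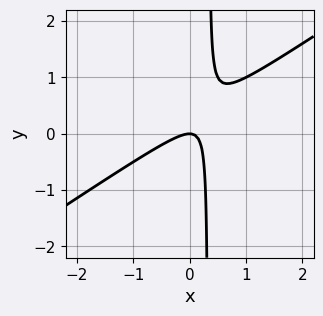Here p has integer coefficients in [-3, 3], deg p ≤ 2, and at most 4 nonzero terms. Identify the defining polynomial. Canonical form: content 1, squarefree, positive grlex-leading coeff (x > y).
2*x^2 - 3*x*y + y

Degree: no degree-1 curve has this shape, so deg p = 2.
From the visible intercepts: it crosses the x-axis at the gridline x = 0; one y-axis crossing is at y = 0.
Fitting integer coefficients to these (and the overall shape) gives p.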